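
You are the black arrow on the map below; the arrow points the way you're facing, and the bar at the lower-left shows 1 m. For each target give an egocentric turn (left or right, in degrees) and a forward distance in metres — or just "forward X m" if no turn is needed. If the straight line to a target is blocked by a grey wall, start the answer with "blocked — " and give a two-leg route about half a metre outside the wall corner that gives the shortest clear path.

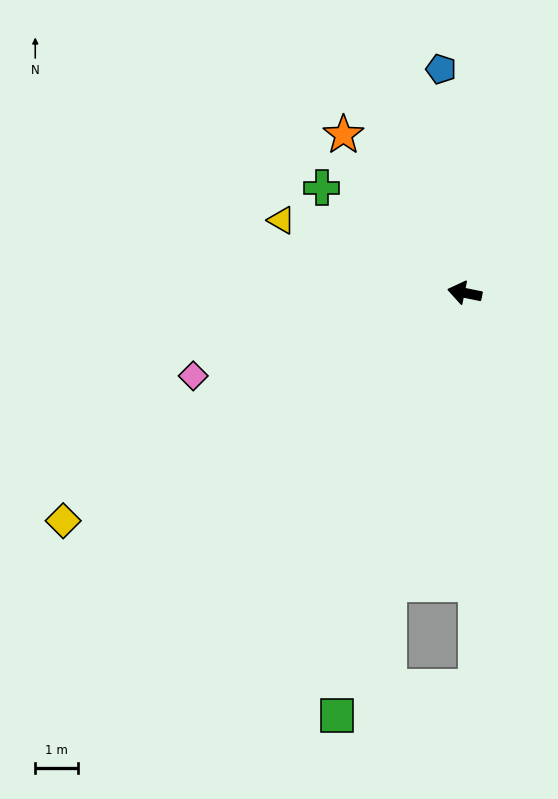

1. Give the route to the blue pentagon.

turn right 72°, forward 5.2 m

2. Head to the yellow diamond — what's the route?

turn left 41°, forward 10.8 m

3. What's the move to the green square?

turn left 85°, forward 10.3 m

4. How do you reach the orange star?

turn right 41°, forward 4.6 m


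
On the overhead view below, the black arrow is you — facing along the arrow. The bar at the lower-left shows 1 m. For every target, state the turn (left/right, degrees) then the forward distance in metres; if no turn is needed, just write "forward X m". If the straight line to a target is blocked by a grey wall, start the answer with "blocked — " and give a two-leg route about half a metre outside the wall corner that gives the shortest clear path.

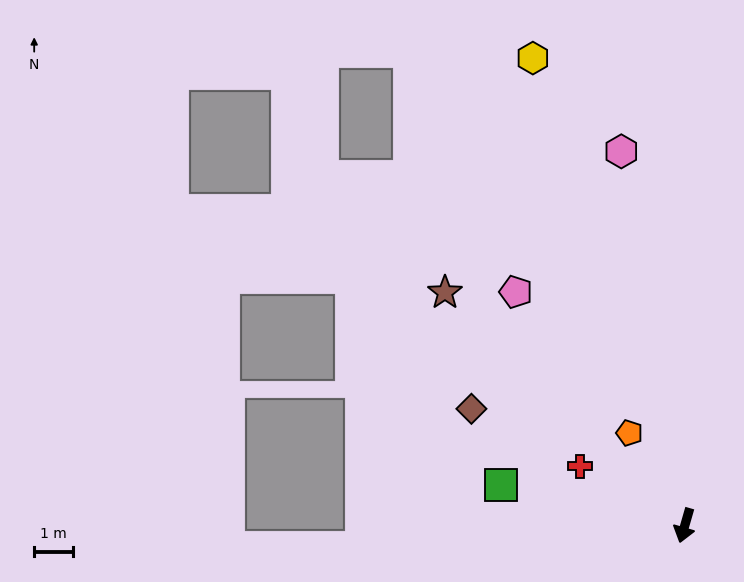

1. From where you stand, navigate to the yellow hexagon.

turn right 146°, forward 12.7 m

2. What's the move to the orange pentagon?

turn right 133°, forward 2.8 m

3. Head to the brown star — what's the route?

turn right 118°, forward 8.7 m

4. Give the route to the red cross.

turn right 103°, forward 3.1 m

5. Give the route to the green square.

turn right 86°, forward 4.9 m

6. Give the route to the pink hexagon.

turn right 154°, forward 9.8 m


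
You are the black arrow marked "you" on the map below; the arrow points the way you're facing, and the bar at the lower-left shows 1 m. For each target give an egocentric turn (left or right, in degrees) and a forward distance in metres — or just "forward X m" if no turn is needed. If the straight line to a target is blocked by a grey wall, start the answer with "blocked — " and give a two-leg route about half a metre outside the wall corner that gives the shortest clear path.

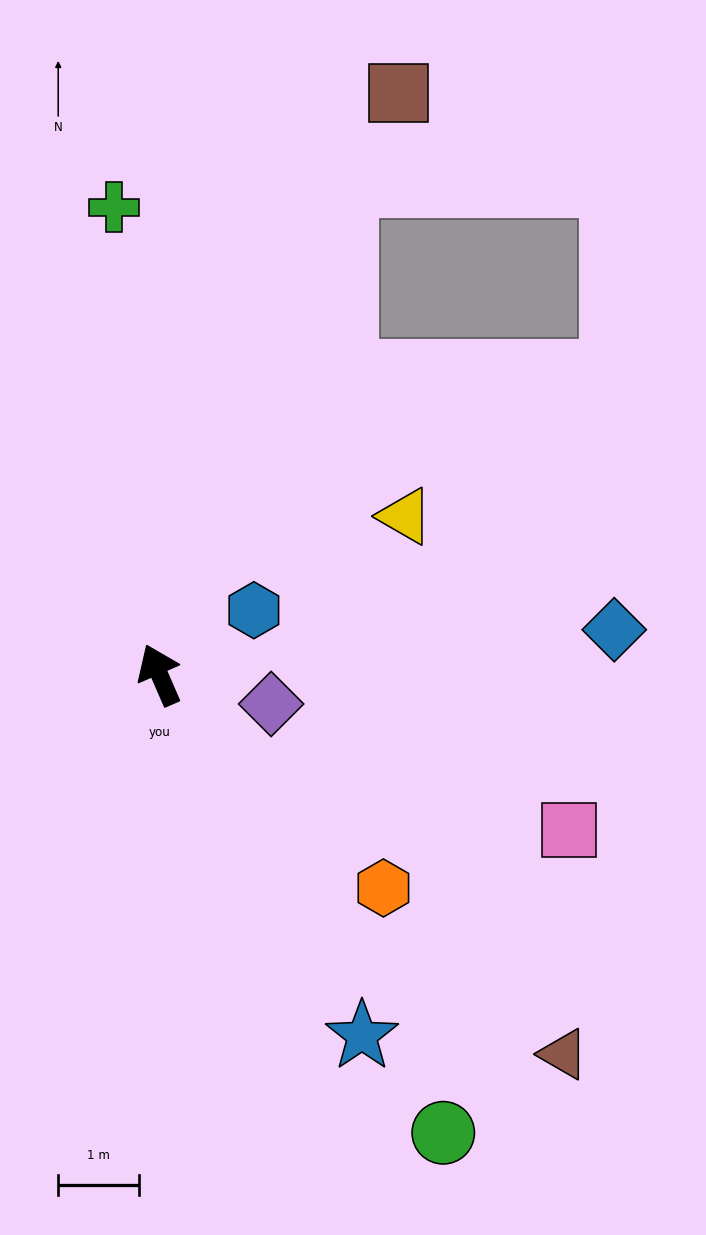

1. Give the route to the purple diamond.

turn right 128°, forward 1.4 m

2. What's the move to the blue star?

turn right 174°, forward 5.1 m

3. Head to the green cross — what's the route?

turn right 18°, forward 5.8 m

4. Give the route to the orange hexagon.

turn right 157°, forward 3.8 m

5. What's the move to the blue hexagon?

turn right 79°, forward 1.4 m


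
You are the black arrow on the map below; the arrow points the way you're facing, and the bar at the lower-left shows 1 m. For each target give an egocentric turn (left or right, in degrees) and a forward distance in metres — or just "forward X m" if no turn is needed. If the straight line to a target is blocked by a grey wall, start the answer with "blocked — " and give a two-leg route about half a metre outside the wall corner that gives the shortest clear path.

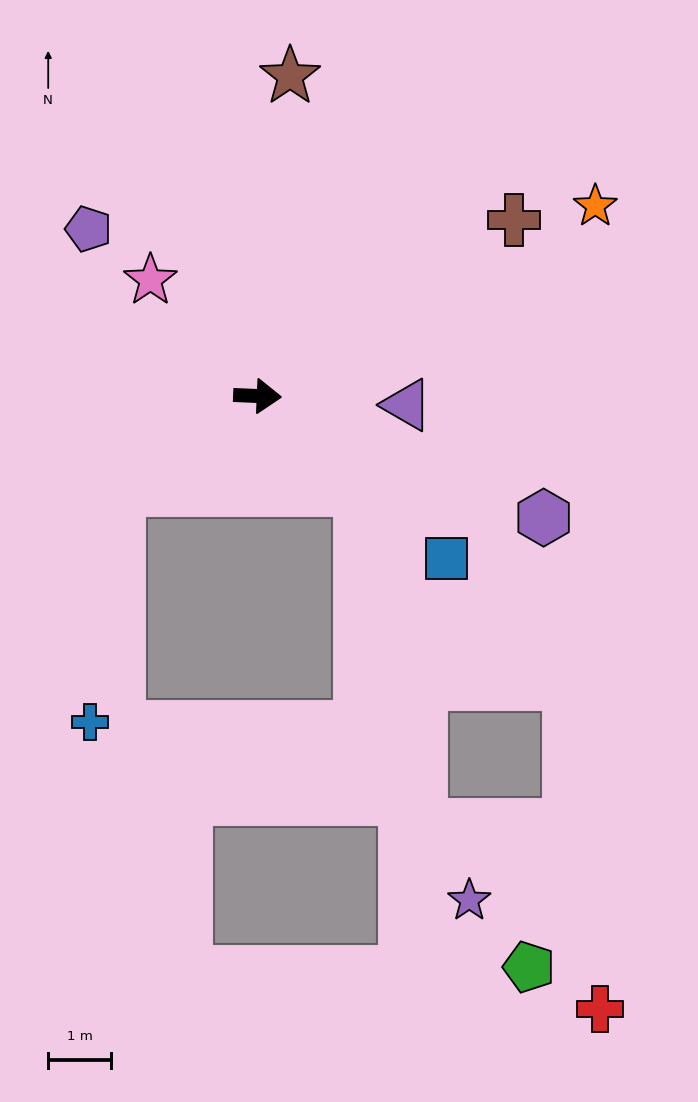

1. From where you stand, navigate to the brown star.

turn left 87°, forward 5.1 m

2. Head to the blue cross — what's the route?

blocked — turn right 143°, forward 2.7 m, then turn left 48°, forward 3.8 m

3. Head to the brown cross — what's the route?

turn left 37°, forward 5.0 m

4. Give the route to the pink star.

turn left 135°, forward 2.5 m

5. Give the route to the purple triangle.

forward 2.4 m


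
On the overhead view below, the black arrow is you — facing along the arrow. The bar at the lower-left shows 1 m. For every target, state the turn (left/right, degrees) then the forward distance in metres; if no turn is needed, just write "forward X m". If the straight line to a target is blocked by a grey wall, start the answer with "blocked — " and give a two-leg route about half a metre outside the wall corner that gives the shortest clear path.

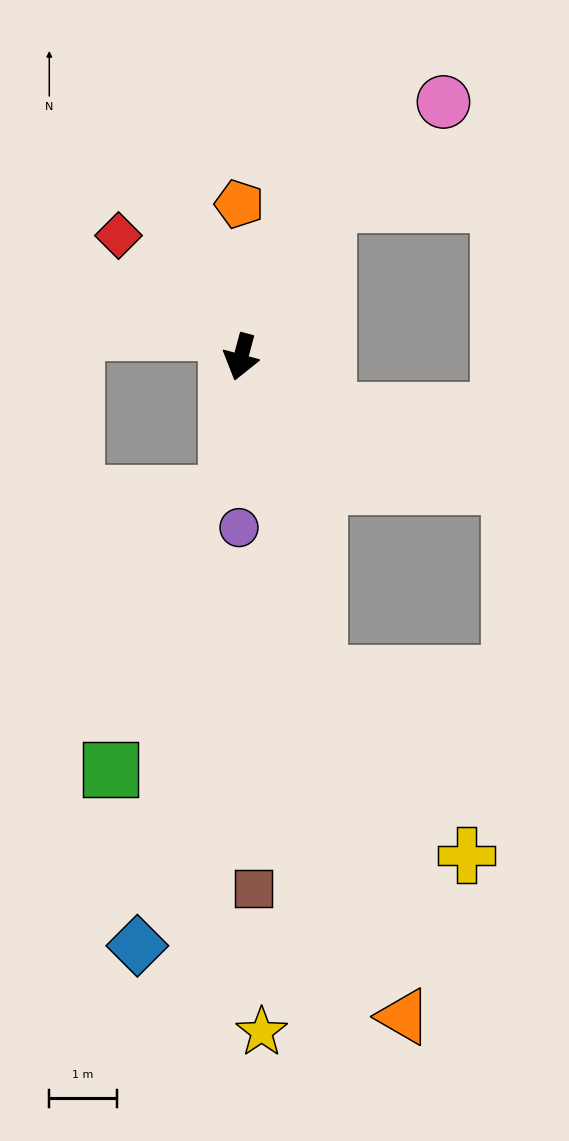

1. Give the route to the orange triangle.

turn left 29°, forward 10.1 m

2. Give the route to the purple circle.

turn left 14°, forward 2.5 m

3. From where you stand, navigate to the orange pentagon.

turn right 164°, forward 2.3 m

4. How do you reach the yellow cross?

blocked — turn left 29°, forward 4.9 m, then turn left 25°, forward 3.5 m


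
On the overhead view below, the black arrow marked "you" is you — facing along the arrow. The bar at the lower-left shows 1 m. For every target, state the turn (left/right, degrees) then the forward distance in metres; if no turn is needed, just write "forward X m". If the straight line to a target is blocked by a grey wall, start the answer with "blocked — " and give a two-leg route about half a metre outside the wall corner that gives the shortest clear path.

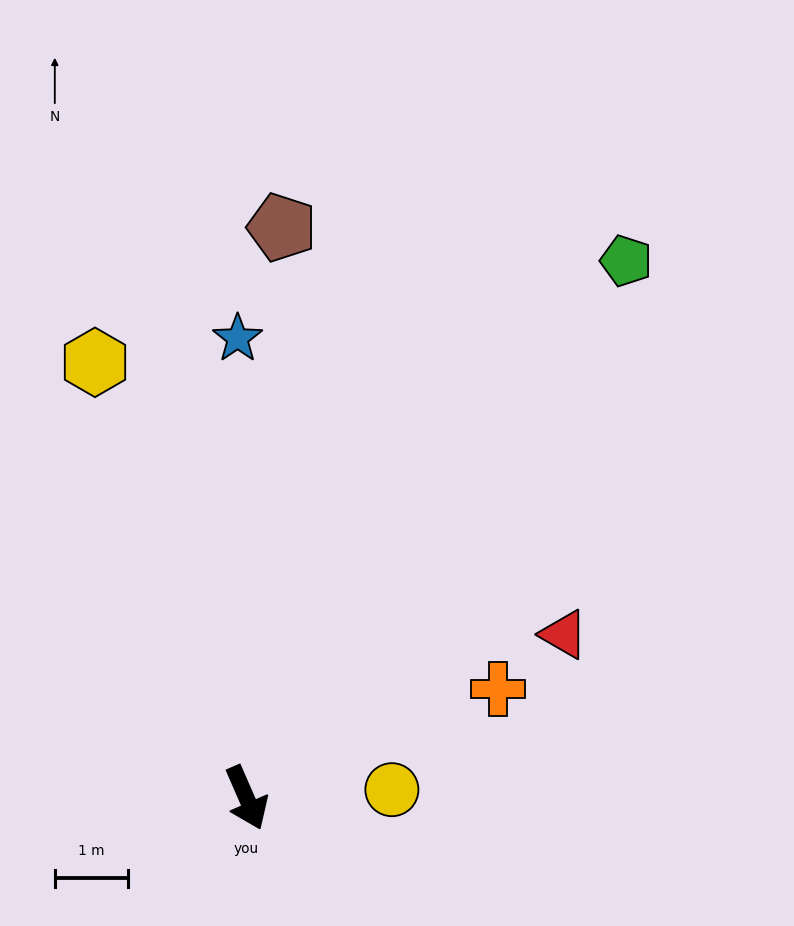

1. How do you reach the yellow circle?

turn left 70°, forward 2.0 m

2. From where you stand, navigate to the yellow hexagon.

turn left 176°, forward 6.3 m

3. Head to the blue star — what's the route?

turn left 158°, forward 6.3 m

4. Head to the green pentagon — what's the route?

turn left 121°, forward 9.0 m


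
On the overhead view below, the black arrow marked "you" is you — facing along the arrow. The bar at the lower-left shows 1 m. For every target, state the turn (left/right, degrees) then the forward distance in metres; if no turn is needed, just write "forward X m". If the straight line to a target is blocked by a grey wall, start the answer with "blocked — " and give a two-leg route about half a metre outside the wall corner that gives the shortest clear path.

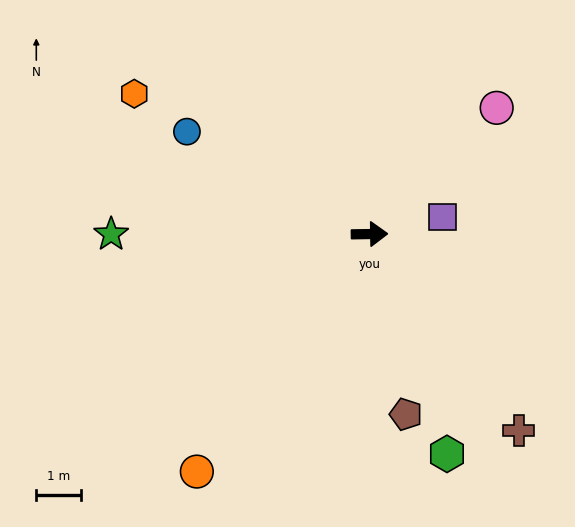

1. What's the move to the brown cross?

turn right 54°, forward 5.6 m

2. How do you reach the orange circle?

turn right 127°, forward 6.6 m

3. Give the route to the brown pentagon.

turn right 80°, forward 4.1 m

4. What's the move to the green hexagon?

turn right 72°, forward 5.2 m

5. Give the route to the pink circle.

turn left 44°, forward 4.0 m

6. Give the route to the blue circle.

turn left 150°, forward 4.7 m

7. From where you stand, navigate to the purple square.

turn left 12°, forward 1.7 m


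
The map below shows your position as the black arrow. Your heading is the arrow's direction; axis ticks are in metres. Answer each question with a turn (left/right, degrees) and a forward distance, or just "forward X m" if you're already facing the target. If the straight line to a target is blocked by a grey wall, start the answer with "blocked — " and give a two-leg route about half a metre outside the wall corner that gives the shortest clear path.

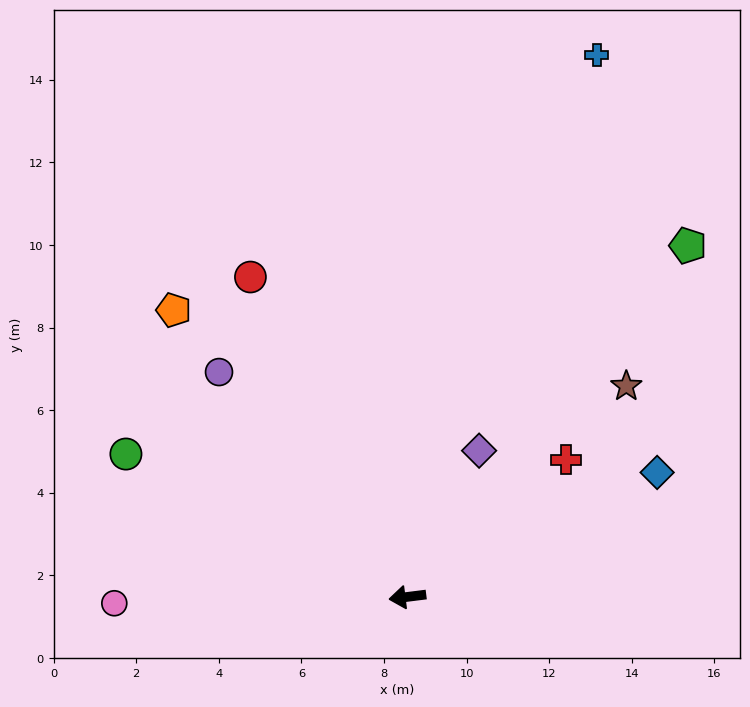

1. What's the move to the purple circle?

turn right 57°, forward 7.1 m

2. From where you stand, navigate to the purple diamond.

turn right 123°, forward 3.9 m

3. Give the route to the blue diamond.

turn right 161°, forward 6.8 m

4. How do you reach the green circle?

turn right 34°, forward 7.6 m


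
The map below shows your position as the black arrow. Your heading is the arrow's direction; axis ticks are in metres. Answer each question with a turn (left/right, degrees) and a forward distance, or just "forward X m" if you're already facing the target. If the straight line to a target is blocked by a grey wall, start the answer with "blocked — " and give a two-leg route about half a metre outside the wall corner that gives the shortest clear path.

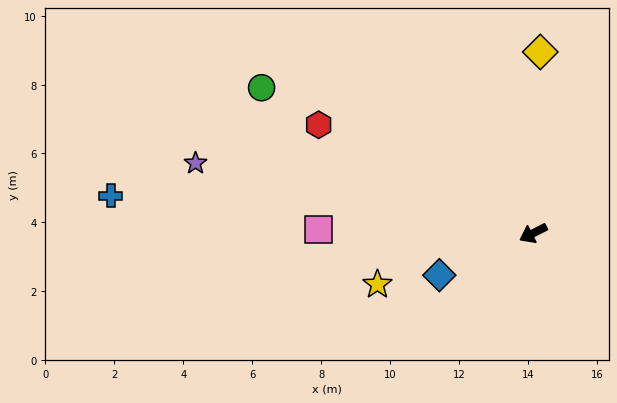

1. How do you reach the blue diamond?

turn right 3°, forward 3.0 m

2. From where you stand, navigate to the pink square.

turn right 28°, forward 6.2 m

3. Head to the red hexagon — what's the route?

turn right 54°, forward 7.0 m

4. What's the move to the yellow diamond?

turn right 119°, forward 5.3 m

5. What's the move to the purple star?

turn right 39°, forward 10.0 m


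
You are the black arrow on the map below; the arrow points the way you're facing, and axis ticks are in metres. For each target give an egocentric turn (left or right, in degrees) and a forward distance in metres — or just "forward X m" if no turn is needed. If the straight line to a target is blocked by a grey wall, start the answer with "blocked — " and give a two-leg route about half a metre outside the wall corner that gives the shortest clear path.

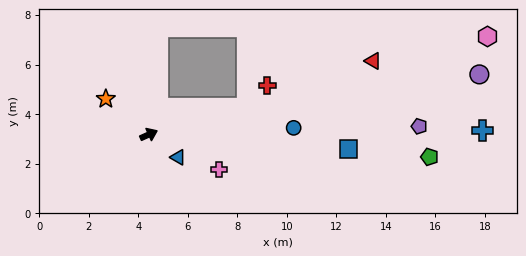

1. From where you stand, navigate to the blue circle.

turn right 22°, forward 5.9 m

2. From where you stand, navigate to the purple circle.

turn right 14°, forward 13.6 m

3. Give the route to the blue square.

turn right 28°, forward 8.1 m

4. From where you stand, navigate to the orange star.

turn left 116°, forward 2.3 m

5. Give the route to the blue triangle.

turn right 62°, forward 1.5 m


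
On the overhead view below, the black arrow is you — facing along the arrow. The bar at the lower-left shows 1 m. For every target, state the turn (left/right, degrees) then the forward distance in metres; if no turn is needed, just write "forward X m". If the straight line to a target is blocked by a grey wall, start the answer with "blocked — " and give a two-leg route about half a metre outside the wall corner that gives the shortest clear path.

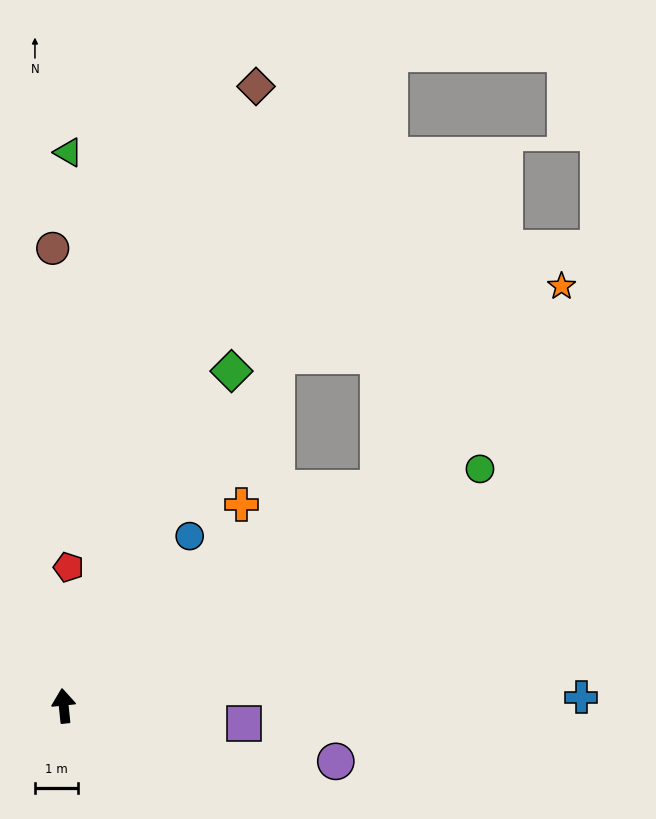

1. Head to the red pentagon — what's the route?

turn right 8°, forward 3.3 m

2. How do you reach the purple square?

turn right 101°, forward 4.3 m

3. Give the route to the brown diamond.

turn right 23°, forward 15.2 m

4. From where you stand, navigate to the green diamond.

turn right 32°, forward 8.8 m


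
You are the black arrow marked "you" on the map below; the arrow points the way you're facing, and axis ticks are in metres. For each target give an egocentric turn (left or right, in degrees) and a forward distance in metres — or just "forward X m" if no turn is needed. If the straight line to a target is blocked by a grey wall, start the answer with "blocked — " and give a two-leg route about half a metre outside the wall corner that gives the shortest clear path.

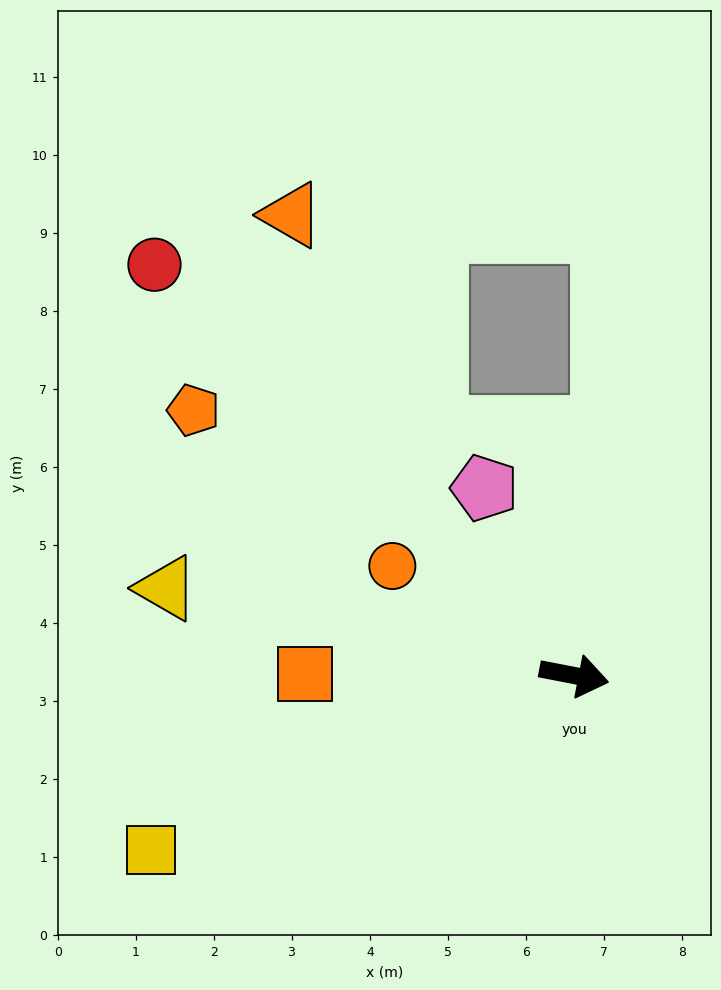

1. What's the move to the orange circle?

turn left 160°, forward 2.7 m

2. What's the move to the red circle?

turn left 147°, forward 7.5 m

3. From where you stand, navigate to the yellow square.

turn right 147°, forward 5.9 m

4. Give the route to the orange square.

turn right 169°, forward 3.5 m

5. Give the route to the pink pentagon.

turn left 127°, forward 2.7 m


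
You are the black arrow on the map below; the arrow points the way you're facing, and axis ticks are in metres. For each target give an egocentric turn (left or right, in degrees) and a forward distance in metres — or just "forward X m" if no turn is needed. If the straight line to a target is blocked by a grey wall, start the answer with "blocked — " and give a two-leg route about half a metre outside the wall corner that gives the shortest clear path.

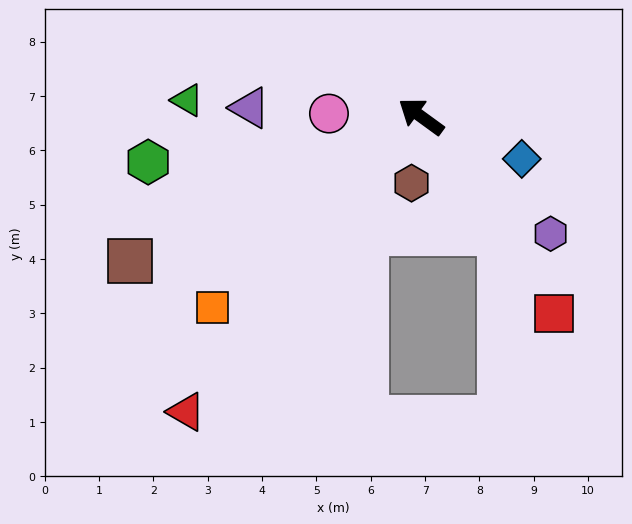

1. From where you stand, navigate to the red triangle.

turn left 88°, forward 6.9 m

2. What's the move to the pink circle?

turn left 34°, forward 1.7 m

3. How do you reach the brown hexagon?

turn left 118°, forward 1.2 m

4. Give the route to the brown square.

turn left 63°, forward 6.0 m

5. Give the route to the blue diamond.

turn right 167°, forward 2.0 m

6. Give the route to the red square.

turn left 160°, forward 4.4 m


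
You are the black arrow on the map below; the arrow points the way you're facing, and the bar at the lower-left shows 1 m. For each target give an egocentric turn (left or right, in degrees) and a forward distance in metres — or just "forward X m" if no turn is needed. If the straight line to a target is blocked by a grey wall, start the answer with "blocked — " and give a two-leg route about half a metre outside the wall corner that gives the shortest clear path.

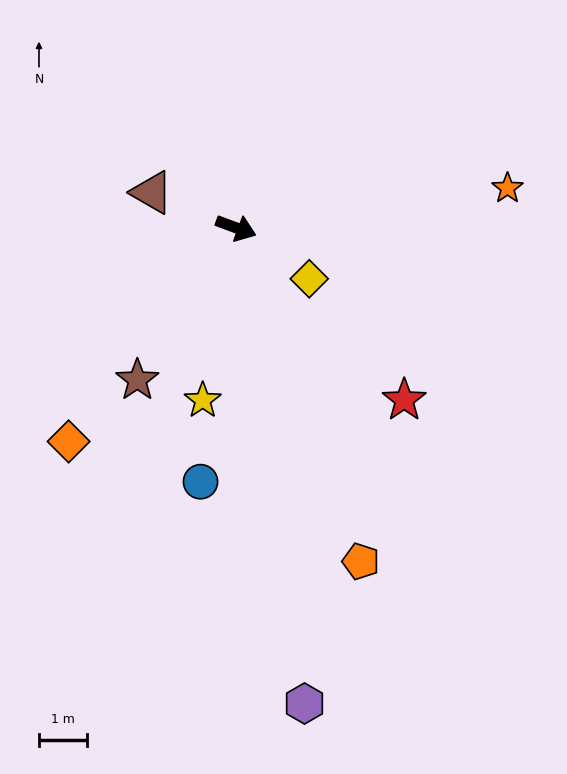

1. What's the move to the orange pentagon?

turn right 49°, forward 7.4 m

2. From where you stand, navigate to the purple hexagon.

turn right 61°, forward 9.9 m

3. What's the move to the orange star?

turn left 29°, forward 5.7 m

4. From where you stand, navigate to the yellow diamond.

turn right 15°, forward 1.8 m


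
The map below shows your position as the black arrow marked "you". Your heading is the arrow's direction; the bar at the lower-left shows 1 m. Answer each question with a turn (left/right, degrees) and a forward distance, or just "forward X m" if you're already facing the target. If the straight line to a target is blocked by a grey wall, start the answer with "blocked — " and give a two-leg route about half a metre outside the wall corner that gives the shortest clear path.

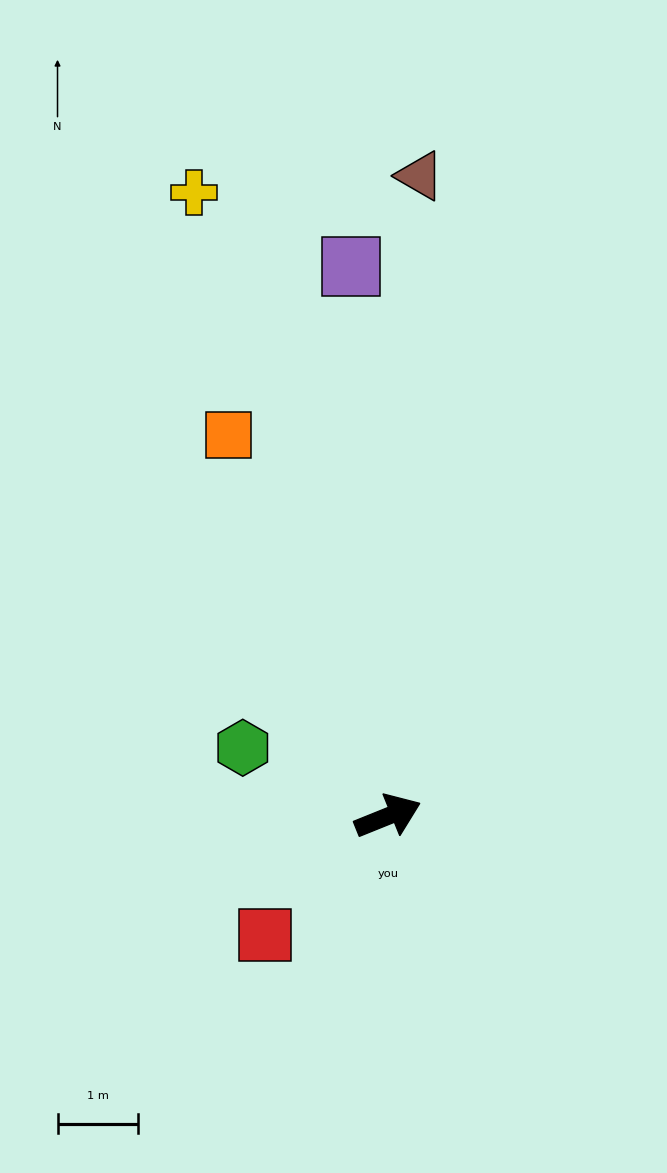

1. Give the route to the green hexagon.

turn left 133°, forward 2.0 m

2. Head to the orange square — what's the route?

turn left 91°, forward 5.1 m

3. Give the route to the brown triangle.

turn left 65°, forward 7.9 m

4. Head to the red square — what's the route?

turn right 158°, forward 2.1 m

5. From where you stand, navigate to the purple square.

turn left 72°, forward 6.8 m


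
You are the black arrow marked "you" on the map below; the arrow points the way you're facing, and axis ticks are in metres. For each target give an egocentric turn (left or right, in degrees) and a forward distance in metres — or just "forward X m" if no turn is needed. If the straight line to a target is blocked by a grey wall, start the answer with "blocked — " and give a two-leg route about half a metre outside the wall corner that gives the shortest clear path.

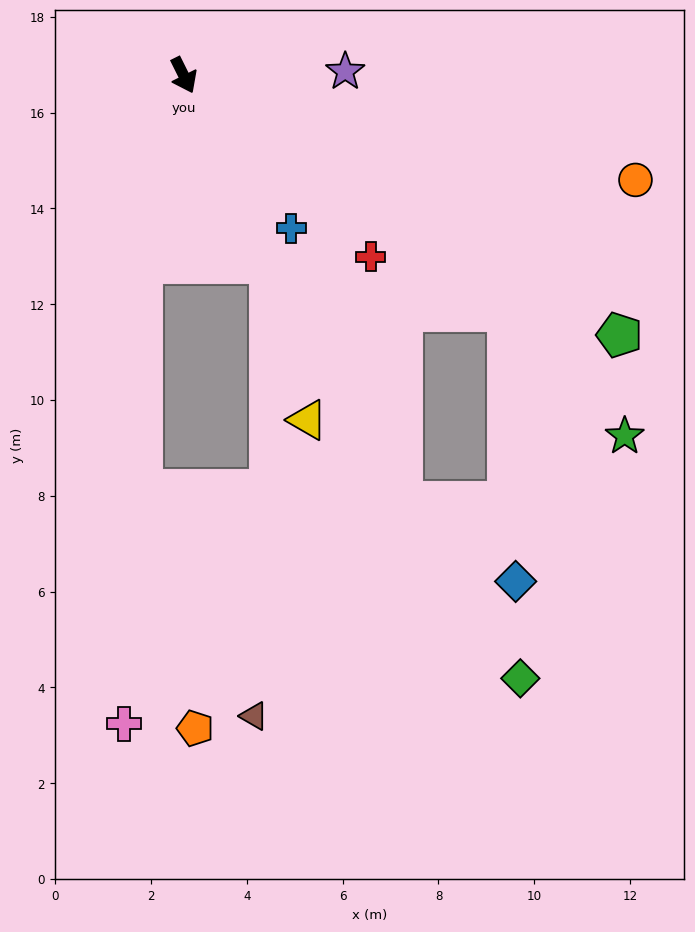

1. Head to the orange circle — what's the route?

turn left 51°, forward 9.7 m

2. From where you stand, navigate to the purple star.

turn left 65°, forward 3.4 m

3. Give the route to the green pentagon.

turn left 33°, forward 10.6 m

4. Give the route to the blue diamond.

blocked — forward 10.0 m, then turn left 28°, forward 2.9 m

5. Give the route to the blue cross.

turn left 9°, forward 3.9 m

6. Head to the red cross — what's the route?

turn left 19°, forward 5.4 m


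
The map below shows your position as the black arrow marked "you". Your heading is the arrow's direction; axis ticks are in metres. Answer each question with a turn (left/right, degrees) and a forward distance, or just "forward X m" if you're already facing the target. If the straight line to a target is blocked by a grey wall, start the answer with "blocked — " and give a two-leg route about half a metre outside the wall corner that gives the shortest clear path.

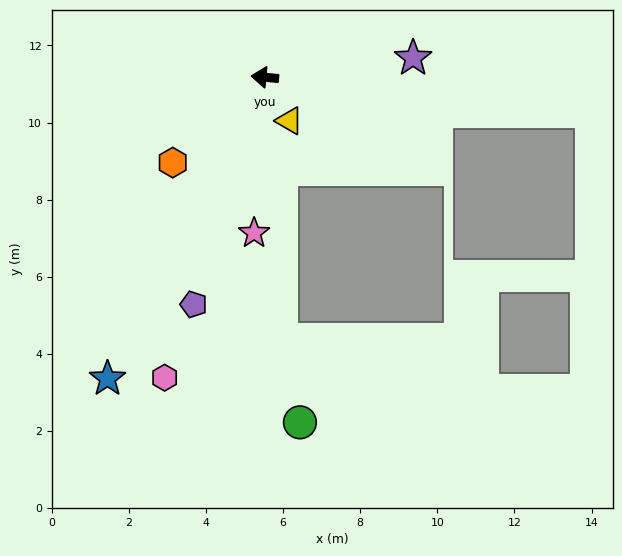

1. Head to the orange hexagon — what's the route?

turn left 48°, forward 3.3 m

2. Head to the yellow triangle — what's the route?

turn left 125°, forward 1.3 m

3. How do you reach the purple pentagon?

turn left 78°, forward 6.2 m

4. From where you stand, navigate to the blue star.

turn left 68°, forward 8.8 m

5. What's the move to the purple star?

turn right 167°, forward 3.9 m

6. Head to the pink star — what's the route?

turn left 91°, forward 4.0 m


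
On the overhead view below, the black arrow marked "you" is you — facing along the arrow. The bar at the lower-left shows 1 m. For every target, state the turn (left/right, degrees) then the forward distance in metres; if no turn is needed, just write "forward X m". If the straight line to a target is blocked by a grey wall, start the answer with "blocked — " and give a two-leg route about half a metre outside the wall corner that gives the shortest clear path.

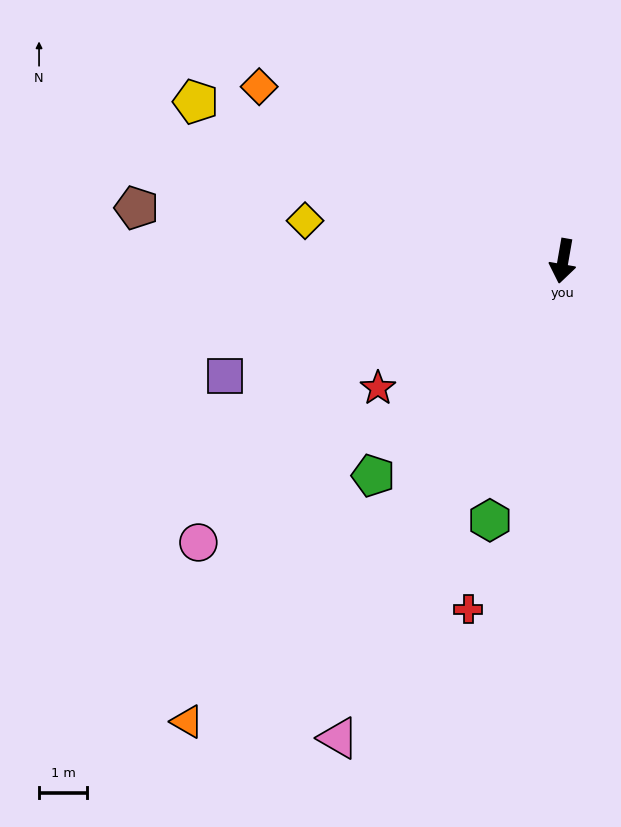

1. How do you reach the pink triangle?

turn right 15°, forward 11.0 m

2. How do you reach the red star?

turn right 46°, forward 4.7 m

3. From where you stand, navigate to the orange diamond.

turn right 110°, forward 7.3 m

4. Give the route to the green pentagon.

turn right 32°, forward 6.0 m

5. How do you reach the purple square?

turn right 61°, forward 7.5 m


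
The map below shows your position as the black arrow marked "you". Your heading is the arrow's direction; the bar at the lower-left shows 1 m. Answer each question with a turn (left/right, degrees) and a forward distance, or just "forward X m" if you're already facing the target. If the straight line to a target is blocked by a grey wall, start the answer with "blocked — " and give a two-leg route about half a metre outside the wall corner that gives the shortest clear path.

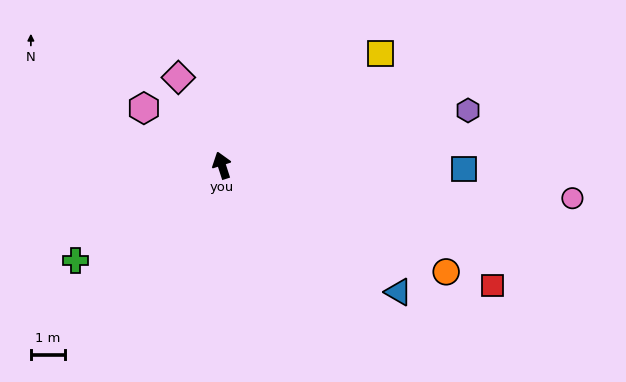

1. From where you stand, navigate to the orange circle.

turn right 133°, forward 7.3 m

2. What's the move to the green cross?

turn left 105°, forward 5.1 m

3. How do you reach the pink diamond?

turn left 8°, forward 2.9 m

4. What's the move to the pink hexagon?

turn left 36°, forward 2.8 m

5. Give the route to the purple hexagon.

turn right 95°, forward 7.4 m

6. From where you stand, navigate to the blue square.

turn right 109°, forward 7.1 m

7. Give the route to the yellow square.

turn right 73°, forward 5.7 m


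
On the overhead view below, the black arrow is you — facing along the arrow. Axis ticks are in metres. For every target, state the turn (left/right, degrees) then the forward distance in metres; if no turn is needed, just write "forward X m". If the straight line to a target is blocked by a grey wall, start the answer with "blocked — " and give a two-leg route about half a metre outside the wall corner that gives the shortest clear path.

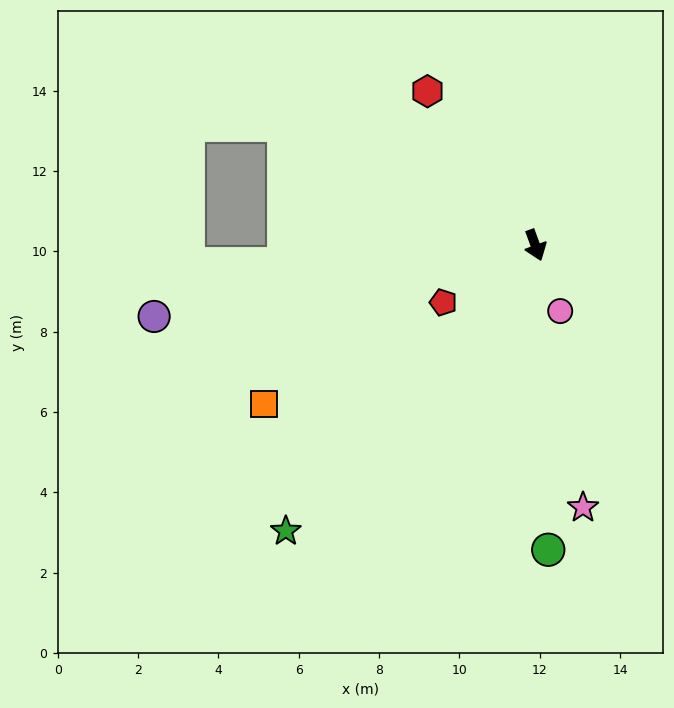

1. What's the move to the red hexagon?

turn right 165°, forward 4.7 m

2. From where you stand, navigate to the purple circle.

turn right 99°, forward 9.7 m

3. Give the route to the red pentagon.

turn right 78°, forward 2.7 m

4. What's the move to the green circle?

turn right 18°, forward 7.6 m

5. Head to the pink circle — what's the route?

forward 1.8 m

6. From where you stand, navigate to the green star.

turn right 61°, forward 9.4 m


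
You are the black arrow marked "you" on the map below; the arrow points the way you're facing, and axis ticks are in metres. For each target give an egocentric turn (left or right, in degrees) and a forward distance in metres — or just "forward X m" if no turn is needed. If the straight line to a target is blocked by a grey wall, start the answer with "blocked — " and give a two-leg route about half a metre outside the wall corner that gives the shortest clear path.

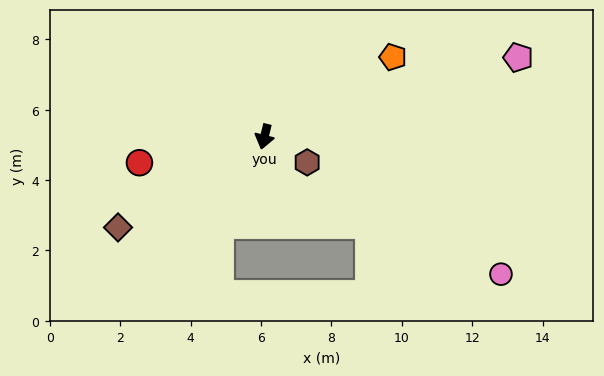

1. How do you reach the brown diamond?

turn right 44°, forward 4.9 m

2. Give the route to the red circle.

turn right 64°, forward 3.6 m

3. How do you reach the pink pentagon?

turn left 121°, forward 7.6 m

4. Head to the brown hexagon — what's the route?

turn left 73°, forward 1.4 m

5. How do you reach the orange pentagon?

turn left 136°, forward 4.3 m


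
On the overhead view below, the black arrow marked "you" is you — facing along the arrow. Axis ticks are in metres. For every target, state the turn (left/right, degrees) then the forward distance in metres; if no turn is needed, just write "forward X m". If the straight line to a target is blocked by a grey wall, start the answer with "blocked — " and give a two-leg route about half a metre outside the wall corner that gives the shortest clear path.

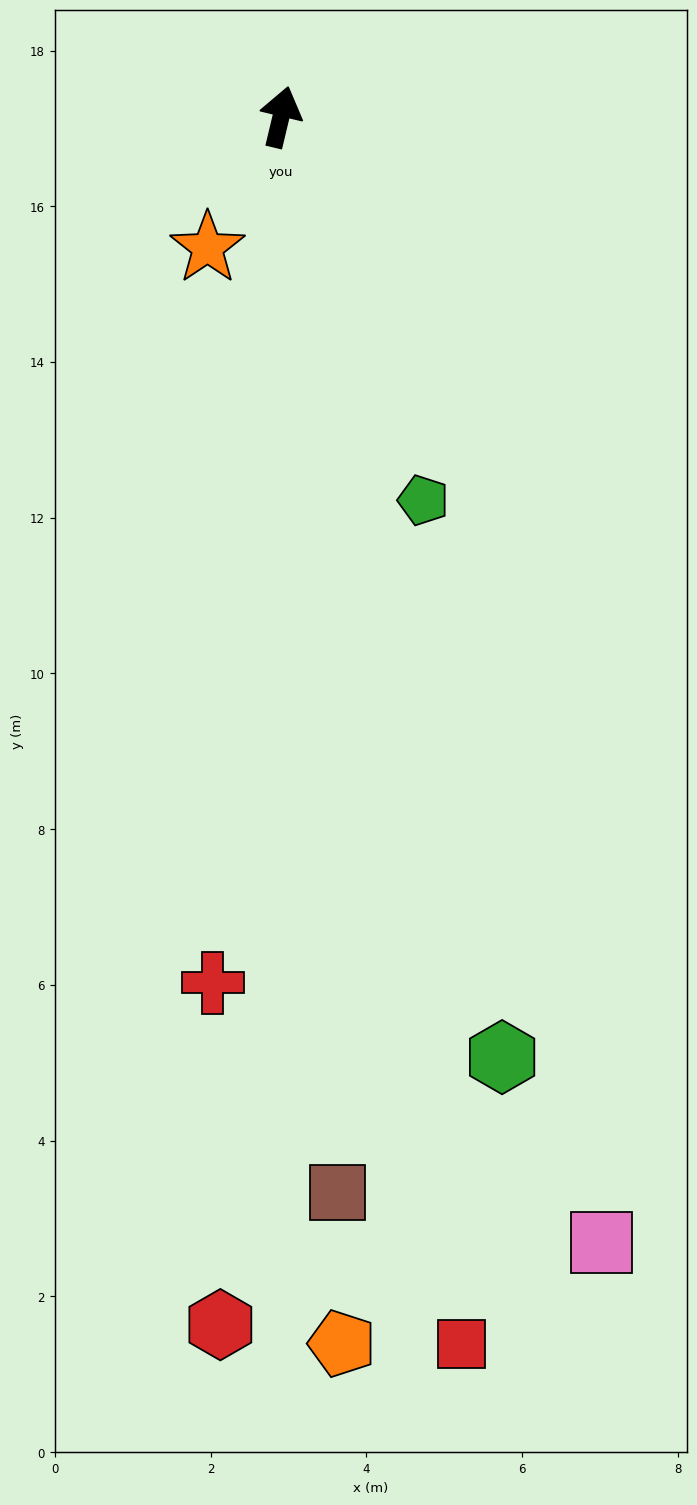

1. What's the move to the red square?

turn right 158°, forward 15.9 m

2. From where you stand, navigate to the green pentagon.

turn right 146°, forward 5.3 m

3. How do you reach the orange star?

turn left 164°, forward 1.9 m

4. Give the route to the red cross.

turn right 171°, forward 11.2 m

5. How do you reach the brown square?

turn right 164°, forward 13.8 m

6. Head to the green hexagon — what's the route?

turn right 153°, forward 12.4 m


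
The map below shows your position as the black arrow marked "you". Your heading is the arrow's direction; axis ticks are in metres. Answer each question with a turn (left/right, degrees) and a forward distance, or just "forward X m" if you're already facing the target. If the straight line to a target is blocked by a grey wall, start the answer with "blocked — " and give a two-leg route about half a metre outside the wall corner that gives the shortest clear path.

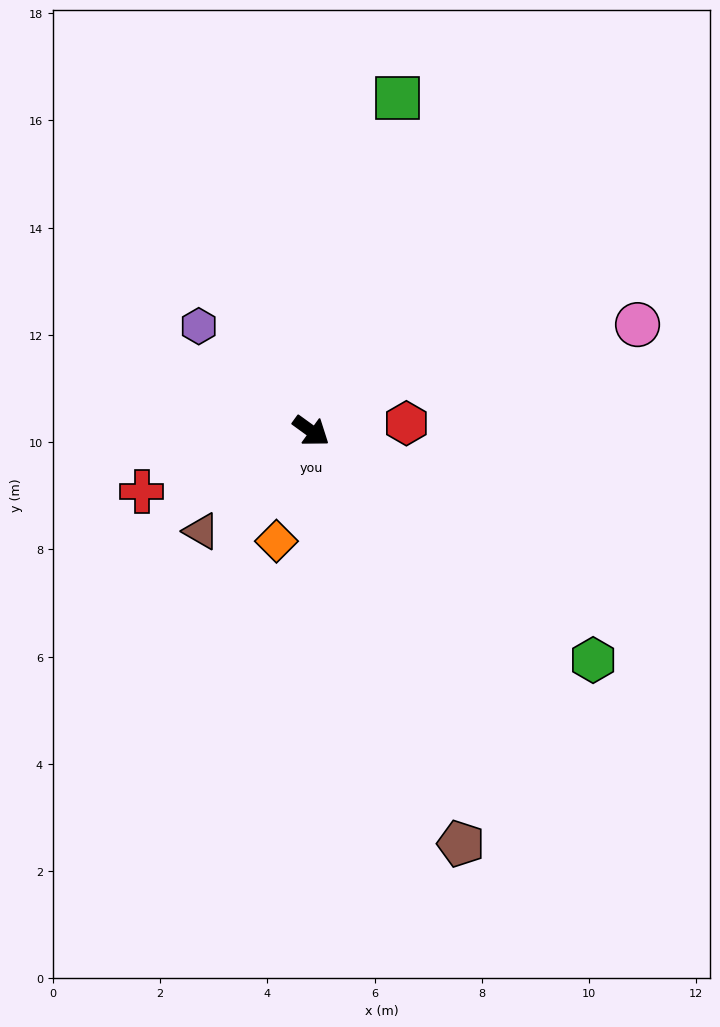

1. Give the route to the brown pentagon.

turn right 34°, forward 8.2 m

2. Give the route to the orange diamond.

turn right 72°, forward 2.2 m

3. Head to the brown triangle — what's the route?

turn right 102°, forward 2.8 m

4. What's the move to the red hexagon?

turn left 41°, forward 1.8 m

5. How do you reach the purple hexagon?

turn left 173°, forward 2.9 m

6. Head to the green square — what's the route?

turn left 111°, forward 6.4 m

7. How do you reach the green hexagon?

turn right 3°, forward 6.8 m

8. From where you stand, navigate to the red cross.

turn right 125°, forward 3.4 m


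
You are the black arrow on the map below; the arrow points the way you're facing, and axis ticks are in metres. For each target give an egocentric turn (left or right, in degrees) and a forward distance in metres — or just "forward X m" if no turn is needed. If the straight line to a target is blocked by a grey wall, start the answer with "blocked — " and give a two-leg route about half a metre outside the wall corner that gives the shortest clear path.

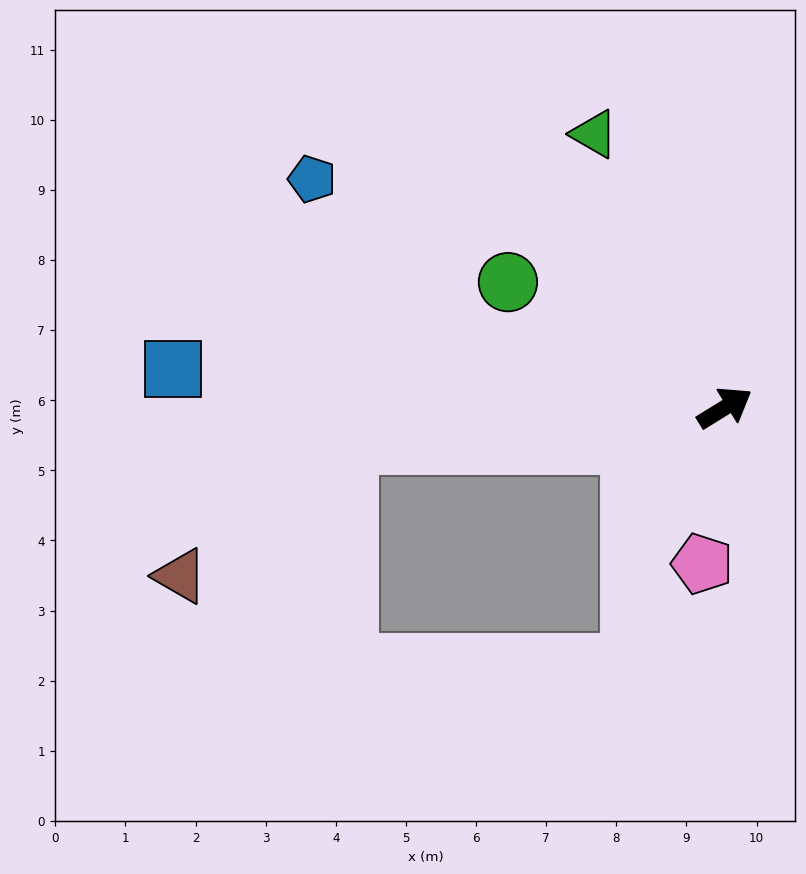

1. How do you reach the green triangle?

turn left 84°, forward 4.3 m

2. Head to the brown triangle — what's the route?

blocked — turn left 154°, forward 5.4 m, then turn left 33°, forward 3.0 m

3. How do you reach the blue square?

turn left 144°, forward 7.9 m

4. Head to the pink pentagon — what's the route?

turn right 130°, forward 2.2 m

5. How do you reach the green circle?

turn left 118°, forward 3.6 m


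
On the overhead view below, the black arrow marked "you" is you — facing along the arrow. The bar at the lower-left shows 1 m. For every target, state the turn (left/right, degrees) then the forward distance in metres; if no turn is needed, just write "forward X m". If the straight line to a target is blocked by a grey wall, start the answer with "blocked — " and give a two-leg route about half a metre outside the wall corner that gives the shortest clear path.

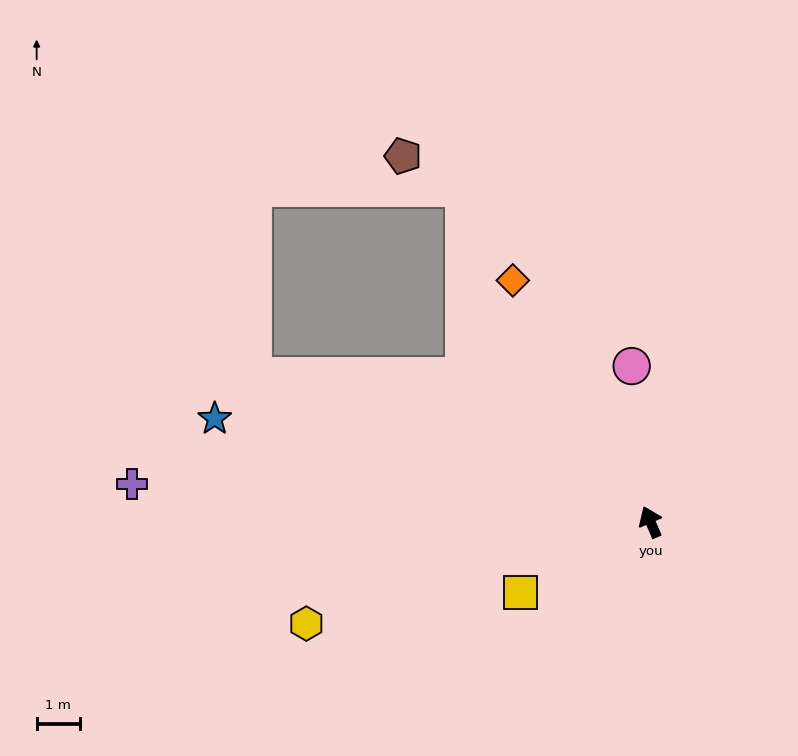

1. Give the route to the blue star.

turn left 53°, forward 10.4 m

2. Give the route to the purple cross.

turn left 63°, forward 12.0 m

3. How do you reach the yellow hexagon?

turn left 83°, forward 8.3 m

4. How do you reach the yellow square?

turn left 95°, forward 3.4 m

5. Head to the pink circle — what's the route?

turn right 16°, forward 3.6 m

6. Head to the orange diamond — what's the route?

turn left 6°, forward 6.4 m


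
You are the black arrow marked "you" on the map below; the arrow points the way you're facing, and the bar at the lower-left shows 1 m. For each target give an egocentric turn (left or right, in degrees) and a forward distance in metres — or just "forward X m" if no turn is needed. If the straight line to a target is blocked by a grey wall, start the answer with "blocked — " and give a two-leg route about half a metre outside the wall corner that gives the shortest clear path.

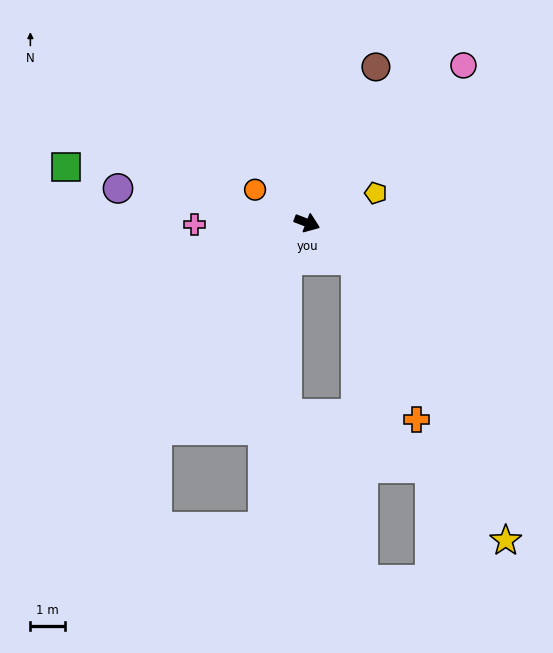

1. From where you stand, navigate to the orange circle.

turn left 169°, forward 1.8 m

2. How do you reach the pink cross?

turn right 158°, forward 3.2 m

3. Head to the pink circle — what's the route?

turn left 66°, forward 6.3 m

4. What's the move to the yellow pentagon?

turn left 44°, forward 2.1 m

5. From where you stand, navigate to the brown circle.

turn left 87°, forward 4.9 m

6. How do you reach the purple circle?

turn right 169°, forward 5.5 m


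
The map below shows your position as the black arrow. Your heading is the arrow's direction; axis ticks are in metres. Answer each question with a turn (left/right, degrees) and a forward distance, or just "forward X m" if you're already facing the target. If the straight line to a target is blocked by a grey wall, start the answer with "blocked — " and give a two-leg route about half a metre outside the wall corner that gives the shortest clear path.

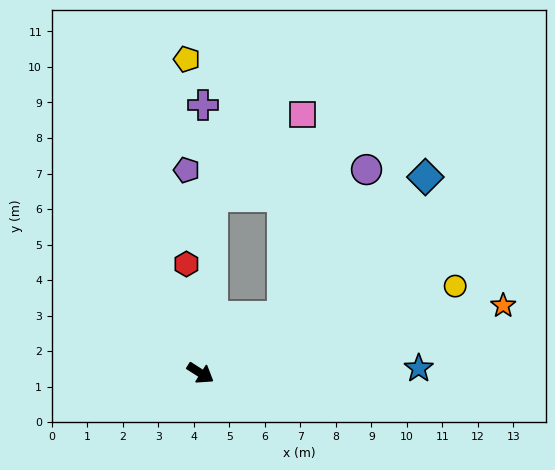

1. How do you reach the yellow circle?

turn left 51°, forward 7.6 m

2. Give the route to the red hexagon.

turn left 130°, forward 3.1 m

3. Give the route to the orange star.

turn left 45°, forward 8.7 m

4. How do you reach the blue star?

turn left 34°, forward 6.1 m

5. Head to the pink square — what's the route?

blocked — turn left 119°, forward 5.0 m, then turn right 44°, forward 3.4 m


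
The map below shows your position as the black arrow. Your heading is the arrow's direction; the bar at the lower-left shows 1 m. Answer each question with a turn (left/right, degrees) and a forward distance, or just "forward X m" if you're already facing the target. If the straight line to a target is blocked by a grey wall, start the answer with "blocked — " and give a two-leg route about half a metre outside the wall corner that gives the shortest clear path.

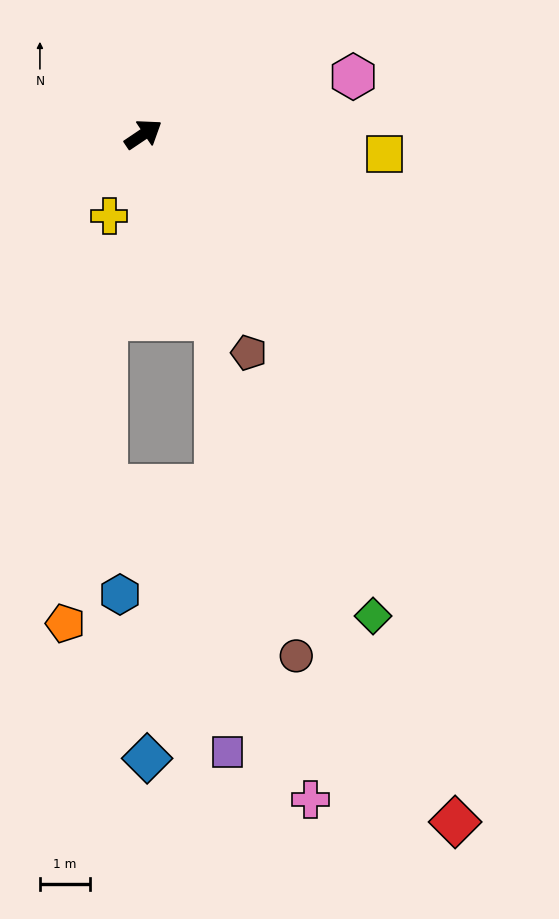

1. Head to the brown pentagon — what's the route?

turn right 98°, forward 4.8 m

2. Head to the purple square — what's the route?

blocked — turn right 103°, forward 4.0 m, then turn right 19°, forward 8.6 m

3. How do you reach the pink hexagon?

turn right 19°, forward 4.3 m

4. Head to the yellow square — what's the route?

turn right 39°, forward 4.8 m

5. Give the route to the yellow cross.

turn right 146°, forward 1.8 m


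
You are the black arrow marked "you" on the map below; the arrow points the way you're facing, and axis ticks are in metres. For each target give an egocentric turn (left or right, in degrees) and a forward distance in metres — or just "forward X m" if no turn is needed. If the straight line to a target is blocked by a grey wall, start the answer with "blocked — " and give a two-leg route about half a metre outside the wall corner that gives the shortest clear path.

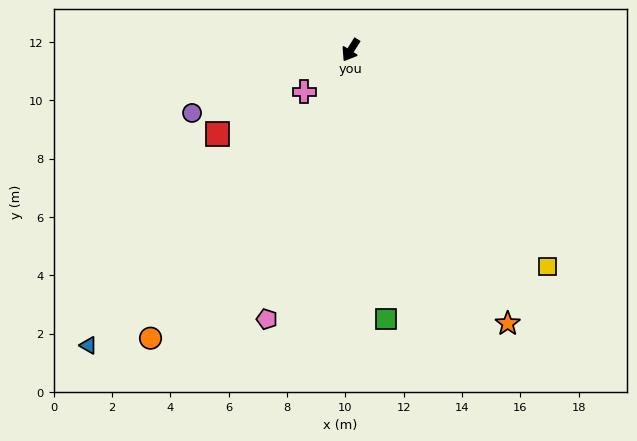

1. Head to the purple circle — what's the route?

turn right 36°, forward 5.9 m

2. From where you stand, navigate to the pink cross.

turn right 16°, forward 2.1 m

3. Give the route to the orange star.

turn left 62°, forward 10.8 m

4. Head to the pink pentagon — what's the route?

turn left 15°, forward 9.7 m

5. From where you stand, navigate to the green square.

turn left 40°, forward 9.3 m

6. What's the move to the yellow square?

turn left 74°, forward 10.0 m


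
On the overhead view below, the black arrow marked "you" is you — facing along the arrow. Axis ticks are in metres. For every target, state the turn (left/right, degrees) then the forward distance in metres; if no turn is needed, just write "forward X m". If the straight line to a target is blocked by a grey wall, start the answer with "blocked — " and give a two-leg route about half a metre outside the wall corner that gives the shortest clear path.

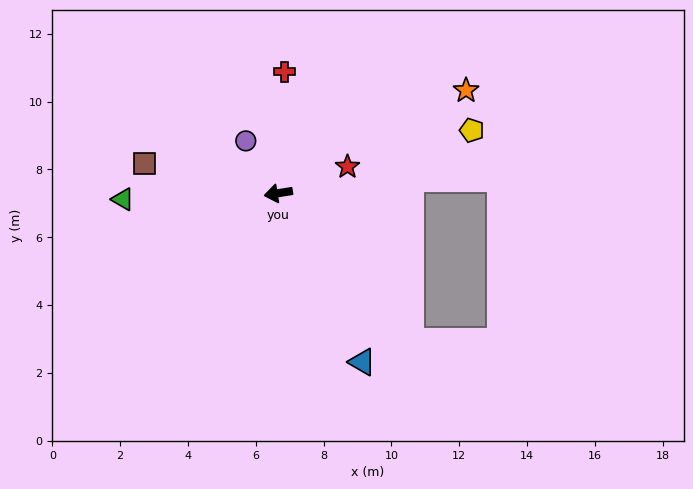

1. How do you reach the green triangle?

turn right 7°, forward 4.6 m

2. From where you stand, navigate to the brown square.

turn right 22°, forward 4.0 m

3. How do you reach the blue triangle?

turn left 107°, forward 5.6 m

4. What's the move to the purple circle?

turn right 67°, forward 1.8 m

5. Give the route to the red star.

turn right 168°, forward 2.2 m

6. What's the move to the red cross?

turn right 102°, forward 3.6 m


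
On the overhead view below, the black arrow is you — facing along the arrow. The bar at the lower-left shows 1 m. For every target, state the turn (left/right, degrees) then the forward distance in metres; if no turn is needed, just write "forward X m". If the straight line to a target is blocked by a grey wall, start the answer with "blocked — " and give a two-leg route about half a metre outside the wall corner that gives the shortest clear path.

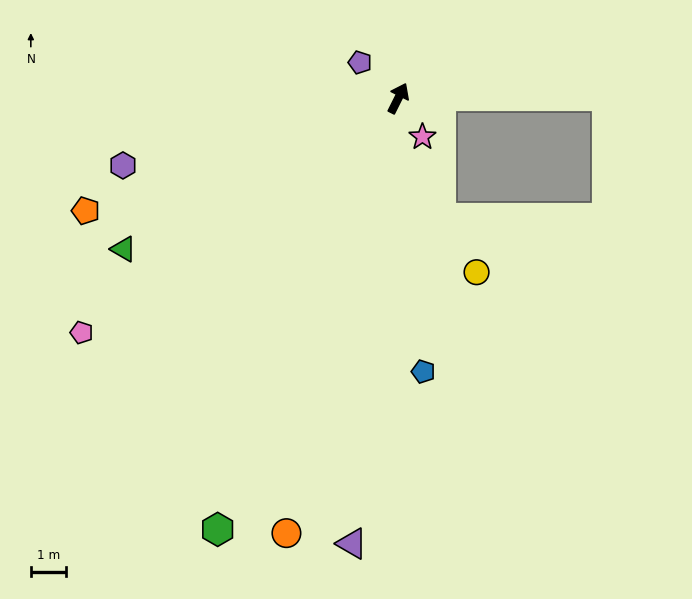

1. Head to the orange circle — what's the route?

turn right 168°, forward 12.7 m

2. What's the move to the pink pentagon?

turn left 153°, forward 11.2 m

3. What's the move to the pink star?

turn right 121°, forward 1.3 m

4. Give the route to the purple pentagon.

turn left 74°, forward 1.5 m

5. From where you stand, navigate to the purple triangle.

turn right 159°, forward 12.7 m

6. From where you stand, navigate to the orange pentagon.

turn left 136°, forward 9.4 m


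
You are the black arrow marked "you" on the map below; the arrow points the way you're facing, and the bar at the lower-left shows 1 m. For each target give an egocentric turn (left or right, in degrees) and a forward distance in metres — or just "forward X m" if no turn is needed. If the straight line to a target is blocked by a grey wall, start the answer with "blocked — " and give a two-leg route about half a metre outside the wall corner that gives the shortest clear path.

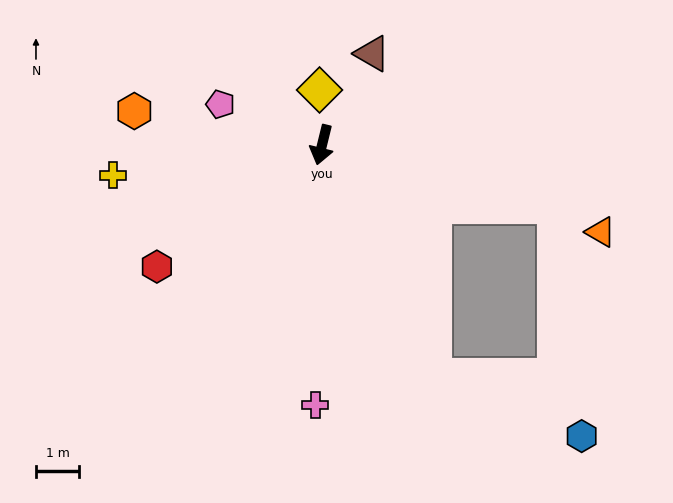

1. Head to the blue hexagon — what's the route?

blocked — turn left 39°, forward 5.9 m, then turn left 43°, forward 3.7 m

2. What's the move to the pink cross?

turn left 12°, forward 6.0 m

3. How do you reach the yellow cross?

turn right 68°, forward 4.9 m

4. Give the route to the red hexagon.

turn right 40°, forward 4.7 m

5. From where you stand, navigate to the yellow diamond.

turn right 164°, forward 1.3 m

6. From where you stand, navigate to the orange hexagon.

turn right 86°, forward 4.4 m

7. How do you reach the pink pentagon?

turn right 98°, forward 2.5 m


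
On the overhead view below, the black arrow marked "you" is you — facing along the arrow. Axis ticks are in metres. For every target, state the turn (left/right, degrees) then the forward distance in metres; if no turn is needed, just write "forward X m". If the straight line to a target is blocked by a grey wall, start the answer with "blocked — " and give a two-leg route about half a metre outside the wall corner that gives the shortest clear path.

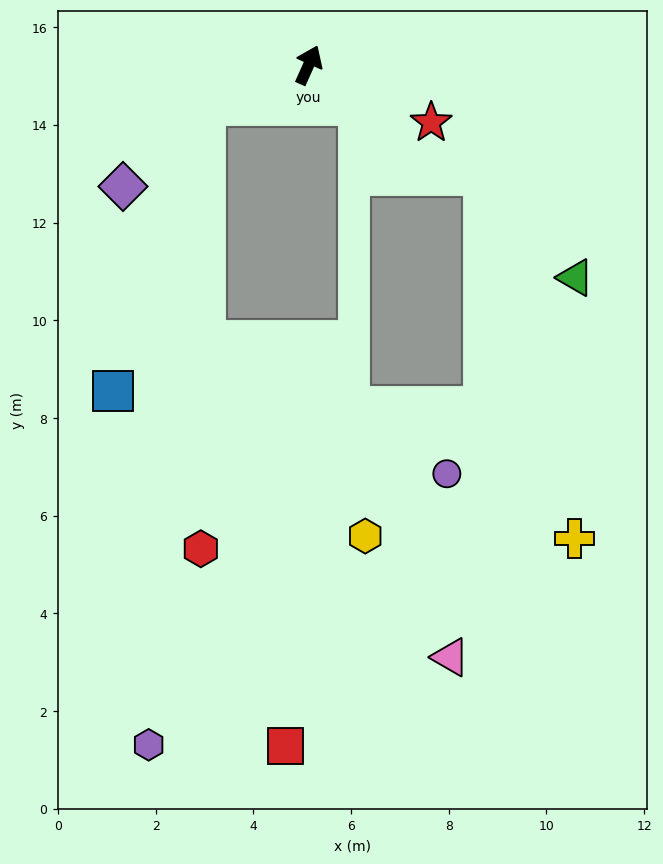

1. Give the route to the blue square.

blocked — turn left 135°, forward 2.3 m, then turn left 51°, forward 6.1 m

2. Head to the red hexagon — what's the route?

blocked — turn left 135°, forward 2.3 m, then turn left 69°, forward 9.1 m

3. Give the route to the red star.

turn right 91°, forward 2.8 m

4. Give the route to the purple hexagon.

blocked — turn left 135°, forward 2.3 m, then turn left 64°, forward 13.1 m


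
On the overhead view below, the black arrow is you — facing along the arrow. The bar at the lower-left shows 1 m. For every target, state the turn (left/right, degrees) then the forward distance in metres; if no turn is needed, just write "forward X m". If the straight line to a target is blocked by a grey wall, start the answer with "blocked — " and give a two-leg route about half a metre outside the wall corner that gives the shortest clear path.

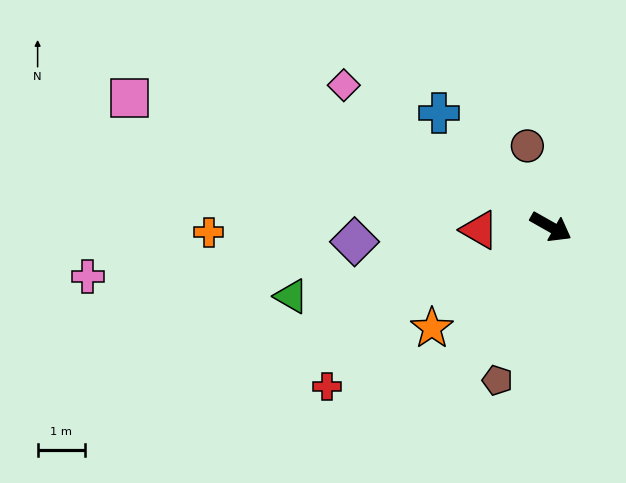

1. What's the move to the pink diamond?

turn left 175°, forward 5.3 m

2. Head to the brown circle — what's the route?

turn left 136°, forward 1.8 m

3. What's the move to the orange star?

turn right 110°, forward 3.3 m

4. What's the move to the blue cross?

turn left 164°, forward 3.4 m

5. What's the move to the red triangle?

turn right 148°, forward 1.5 m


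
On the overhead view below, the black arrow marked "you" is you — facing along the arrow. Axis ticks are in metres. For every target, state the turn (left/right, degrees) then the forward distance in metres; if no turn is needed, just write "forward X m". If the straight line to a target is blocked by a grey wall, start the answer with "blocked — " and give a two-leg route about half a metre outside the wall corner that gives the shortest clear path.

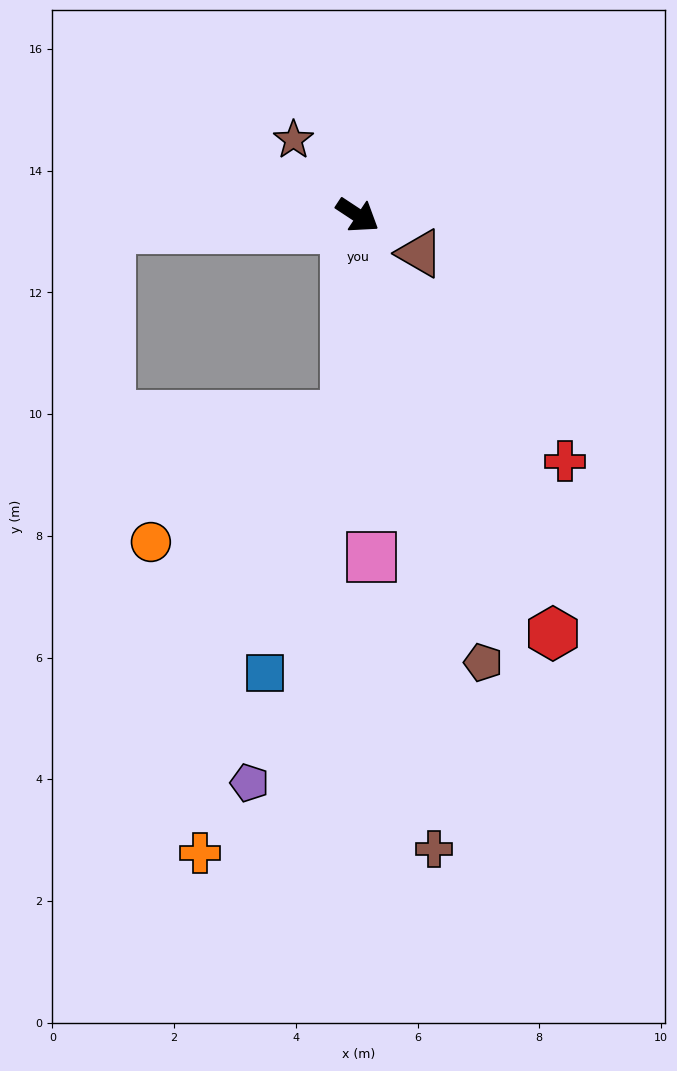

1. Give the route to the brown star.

turn left 164°, forward 1.6 m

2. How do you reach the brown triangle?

forward 1.2 m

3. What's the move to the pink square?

turn right 54°, forward 5.6 m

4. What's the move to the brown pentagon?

turn right 41°, forward 7.6 m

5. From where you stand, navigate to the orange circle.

blocked — turn right 60°, forward 3.3 m, then turn right 54°, forward 3.8 m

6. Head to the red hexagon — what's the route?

turn right 32°, forward 7.6 m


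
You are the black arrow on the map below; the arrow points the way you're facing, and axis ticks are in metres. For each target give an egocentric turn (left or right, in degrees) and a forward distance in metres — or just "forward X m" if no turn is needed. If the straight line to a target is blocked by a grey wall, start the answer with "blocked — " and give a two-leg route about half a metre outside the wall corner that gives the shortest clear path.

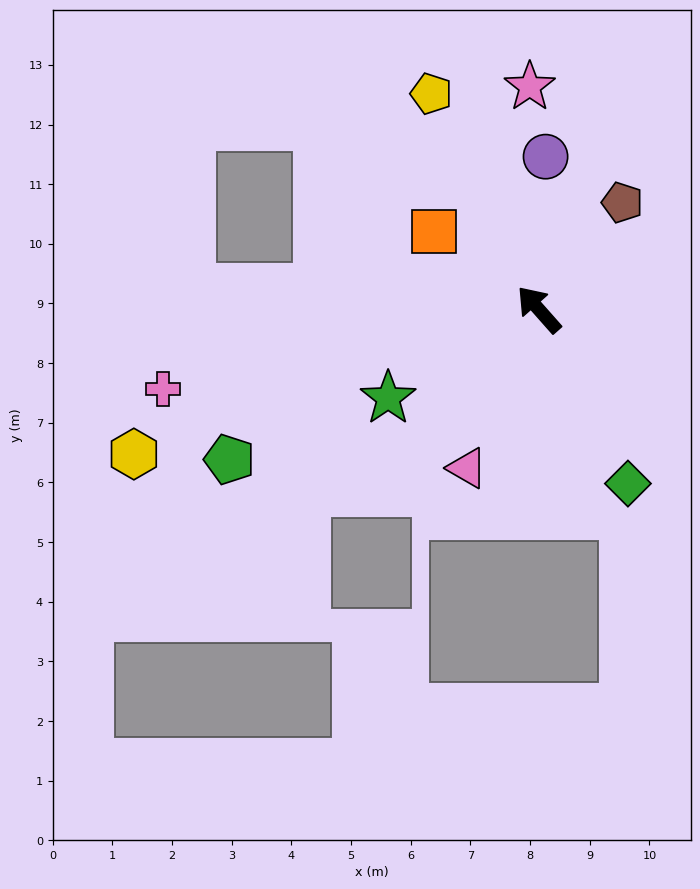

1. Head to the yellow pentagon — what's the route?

turn right 15°, forward 4.0 m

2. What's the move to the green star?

turn left 79°, forward 2.9 m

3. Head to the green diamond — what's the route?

turn left 166°, forward 3.3 m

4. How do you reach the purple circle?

turn right 44°, forward 2.6 m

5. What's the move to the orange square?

turn left 12°, forward 2.2 m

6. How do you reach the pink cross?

turn left 60°, forward 6.4 m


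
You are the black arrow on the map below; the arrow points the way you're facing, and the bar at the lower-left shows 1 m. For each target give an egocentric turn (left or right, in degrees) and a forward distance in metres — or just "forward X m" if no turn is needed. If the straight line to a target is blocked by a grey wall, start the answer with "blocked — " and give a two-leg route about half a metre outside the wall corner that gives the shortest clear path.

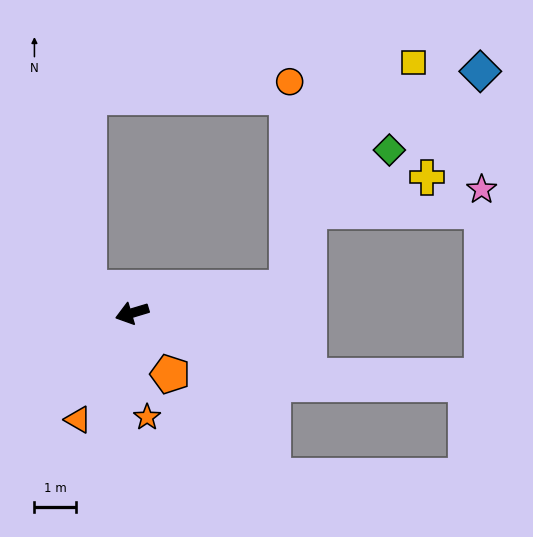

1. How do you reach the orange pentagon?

turn left 105°, forward 1.7 m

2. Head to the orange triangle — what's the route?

turn left 46°, forward 2.9 m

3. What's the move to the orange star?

turn left 82°, forward 2.5 m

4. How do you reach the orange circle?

blocked — turn left 173°, forward 3.8 m, then turn left 79°, forward 4.9 m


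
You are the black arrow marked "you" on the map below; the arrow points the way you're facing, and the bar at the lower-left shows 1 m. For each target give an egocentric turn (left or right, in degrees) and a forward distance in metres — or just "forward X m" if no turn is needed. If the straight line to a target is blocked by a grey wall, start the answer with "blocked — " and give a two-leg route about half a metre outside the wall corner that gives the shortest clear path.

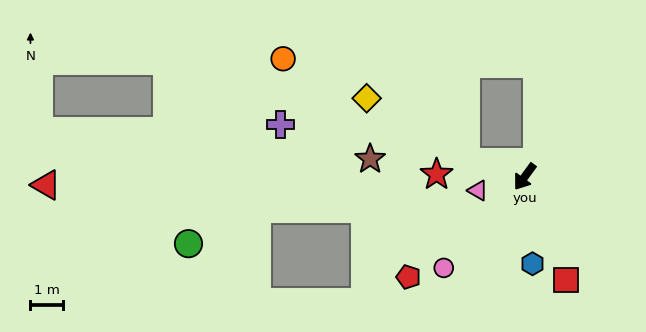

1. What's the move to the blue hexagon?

turn left 41°, forward 2.7 m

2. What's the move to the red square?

turn left 58°, forward 3.4 m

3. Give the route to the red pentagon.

turn right 13°, forward 4.7 m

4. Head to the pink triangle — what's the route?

turn right 37°, forward 1.5 m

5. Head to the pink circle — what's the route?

turn right 5°, forward 3.7 m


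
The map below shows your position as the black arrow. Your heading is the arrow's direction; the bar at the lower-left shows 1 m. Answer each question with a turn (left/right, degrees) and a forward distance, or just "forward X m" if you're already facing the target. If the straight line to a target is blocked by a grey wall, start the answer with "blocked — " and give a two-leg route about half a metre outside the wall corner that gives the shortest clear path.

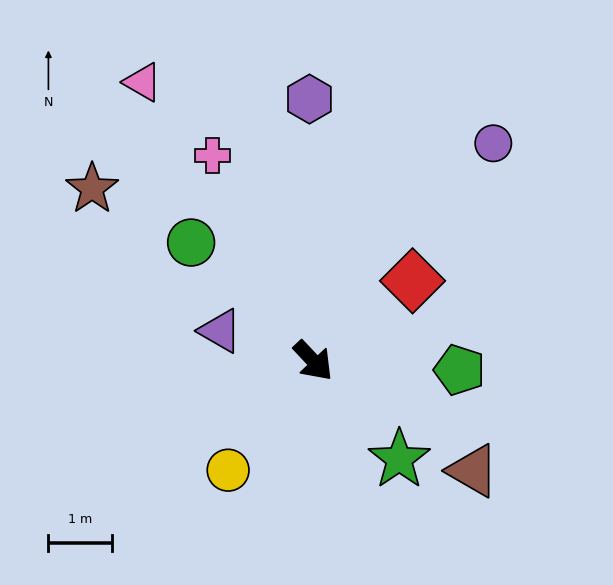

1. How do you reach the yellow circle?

turn right 81°, forward 2.2 m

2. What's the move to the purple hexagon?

turn left 138°, forward 4.1 m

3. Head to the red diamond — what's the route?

turn left 86°, forward 2.0 m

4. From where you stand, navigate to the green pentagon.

turn left 43°, forward 2.3 m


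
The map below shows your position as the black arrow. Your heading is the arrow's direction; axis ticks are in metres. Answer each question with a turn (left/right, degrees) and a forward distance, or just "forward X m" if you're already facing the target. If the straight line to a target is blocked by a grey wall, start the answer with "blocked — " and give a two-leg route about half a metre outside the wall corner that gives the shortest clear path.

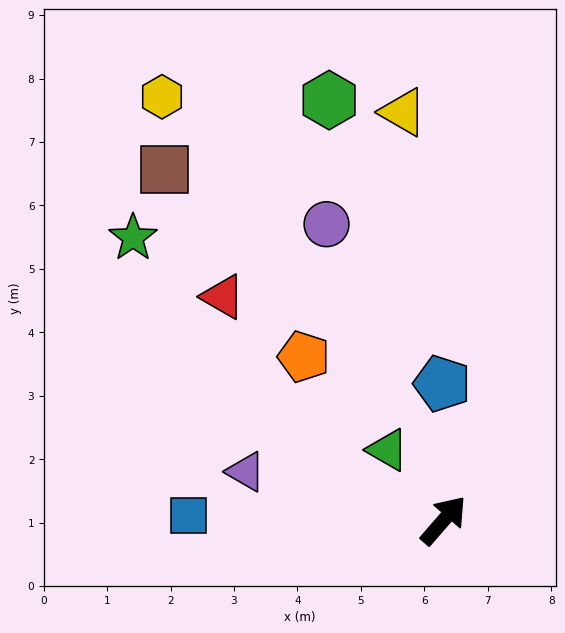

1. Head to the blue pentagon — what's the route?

turn left 42°, forward 2.2 m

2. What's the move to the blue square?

turn left 130°, forward 4.0 m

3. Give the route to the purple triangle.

turn left 117°, forward 3.2 m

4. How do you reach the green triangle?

turn left 79°, forward 1.4 m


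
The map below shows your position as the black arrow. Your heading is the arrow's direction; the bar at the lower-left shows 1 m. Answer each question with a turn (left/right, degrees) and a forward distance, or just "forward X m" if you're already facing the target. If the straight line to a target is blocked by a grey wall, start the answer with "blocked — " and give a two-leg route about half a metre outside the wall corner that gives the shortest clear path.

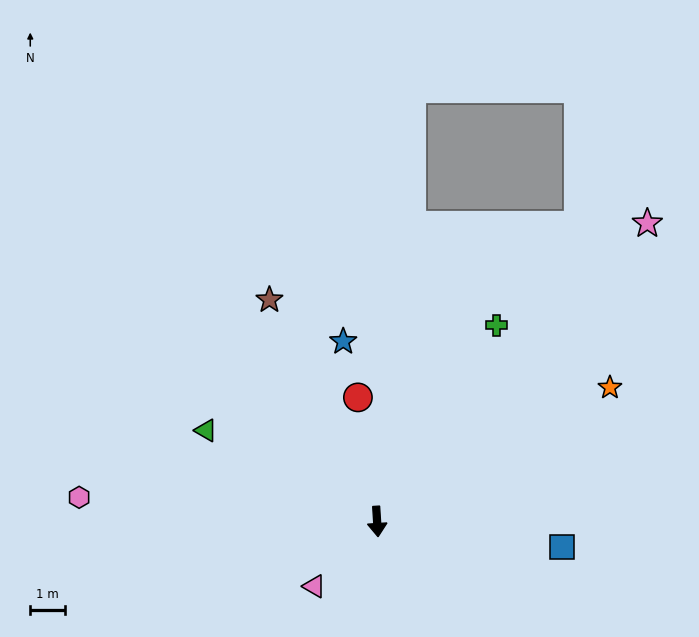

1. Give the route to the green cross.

turn left 145°, forward 6.6 m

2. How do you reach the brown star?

turn right 158°, forward 7.1 m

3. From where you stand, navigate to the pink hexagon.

turn right 98°, forward 8.6 m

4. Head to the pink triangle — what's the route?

turn right 48°, forward 2.6 m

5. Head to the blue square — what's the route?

turn left 79°, forward 5.4 m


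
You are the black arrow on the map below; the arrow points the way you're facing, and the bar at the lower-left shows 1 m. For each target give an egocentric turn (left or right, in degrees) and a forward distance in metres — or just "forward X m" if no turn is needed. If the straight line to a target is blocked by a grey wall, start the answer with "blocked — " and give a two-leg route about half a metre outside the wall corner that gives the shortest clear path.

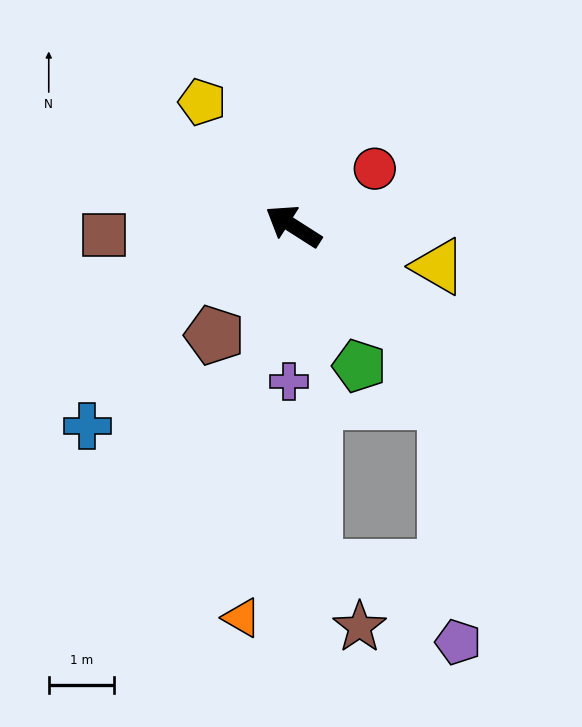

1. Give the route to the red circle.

turn right 112°, forward 1.5 m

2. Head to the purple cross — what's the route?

turn left 121°, forward 2.4 m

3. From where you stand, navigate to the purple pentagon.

blocked — turn left 163°, forward 3.6 m, then turn right 37°, forward 3.7 m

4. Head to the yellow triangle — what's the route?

turn right 163°, forward 2.3 m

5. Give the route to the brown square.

turn left 35°, forward 2.9 m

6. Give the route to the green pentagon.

turn left 148°, forward 2.4 m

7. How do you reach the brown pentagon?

turn left 87°, forward 2.1 m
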